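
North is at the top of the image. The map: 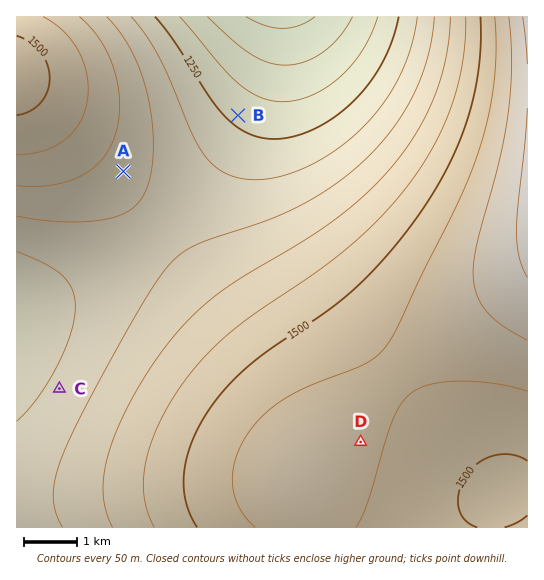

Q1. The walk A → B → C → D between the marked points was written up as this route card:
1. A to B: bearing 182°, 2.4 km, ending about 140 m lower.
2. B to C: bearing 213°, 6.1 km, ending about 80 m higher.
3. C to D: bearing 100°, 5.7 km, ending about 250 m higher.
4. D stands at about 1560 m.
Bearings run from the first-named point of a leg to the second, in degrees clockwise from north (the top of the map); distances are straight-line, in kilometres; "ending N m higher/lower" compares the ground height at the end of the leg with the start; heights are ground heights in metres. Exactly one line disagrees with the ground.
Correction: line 1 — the bearing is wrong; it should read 64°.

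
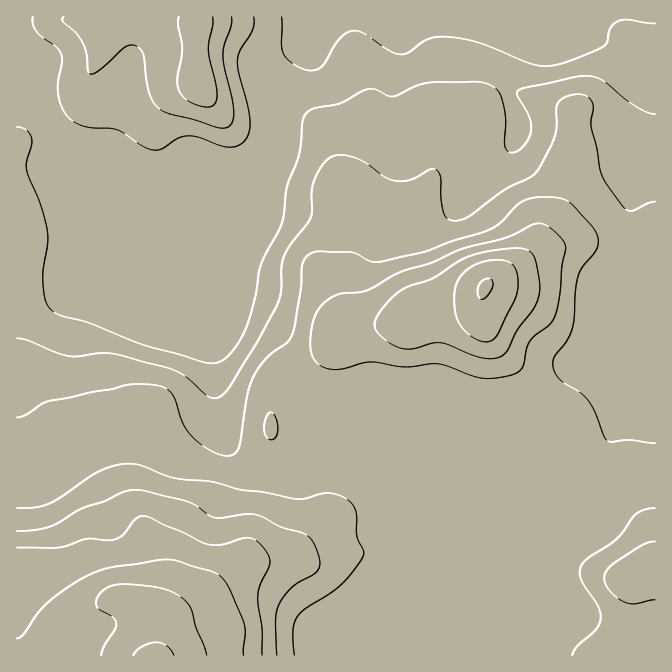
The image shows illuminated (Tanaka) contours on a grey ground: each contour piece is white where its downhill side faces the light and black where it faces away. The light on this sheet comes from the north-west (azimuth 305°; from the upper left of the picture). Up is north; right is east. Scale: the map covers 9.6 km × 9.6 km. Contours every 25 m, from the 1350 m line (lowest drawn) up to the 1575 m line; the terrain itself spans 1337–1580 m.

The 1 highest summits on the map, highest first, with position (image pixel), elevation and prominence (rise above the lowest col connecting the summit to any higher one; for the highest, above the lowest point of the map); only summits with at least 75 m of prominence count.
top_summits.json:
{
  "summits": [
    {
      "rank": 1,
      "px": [485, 287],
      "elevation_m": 1527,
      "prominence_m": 90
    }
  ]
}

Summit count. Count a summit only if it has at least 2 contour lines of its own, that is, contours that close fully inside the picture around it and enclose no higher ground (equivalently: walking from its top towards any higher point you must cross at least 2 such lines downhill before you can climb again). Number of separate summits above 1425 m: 1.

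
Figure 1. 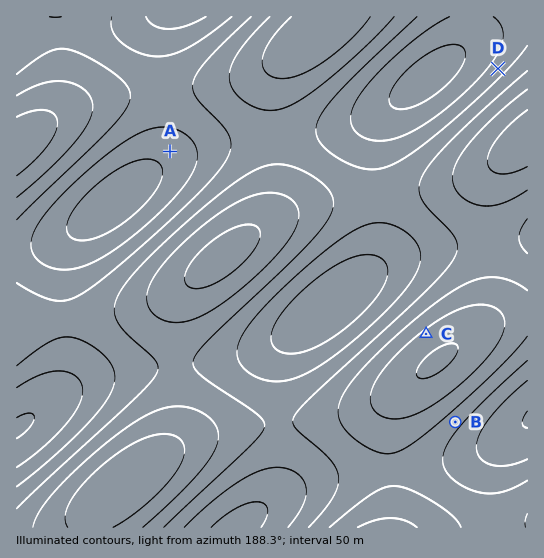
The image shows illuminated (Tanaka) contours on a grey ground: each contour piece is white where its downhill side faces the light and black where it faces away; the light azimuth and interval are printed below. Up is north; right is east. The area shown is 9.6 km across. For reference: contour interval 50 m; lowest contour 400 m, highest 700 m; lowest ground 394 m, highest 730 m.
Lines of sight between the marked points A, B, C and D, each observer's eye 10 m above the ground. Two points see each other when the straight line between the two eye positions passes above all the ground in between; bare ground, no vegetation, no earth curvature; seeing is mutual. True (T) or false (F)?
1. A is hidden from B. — T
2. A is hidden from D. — T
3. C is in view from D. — F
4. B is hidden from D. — F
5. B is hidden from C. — F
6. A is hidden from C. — T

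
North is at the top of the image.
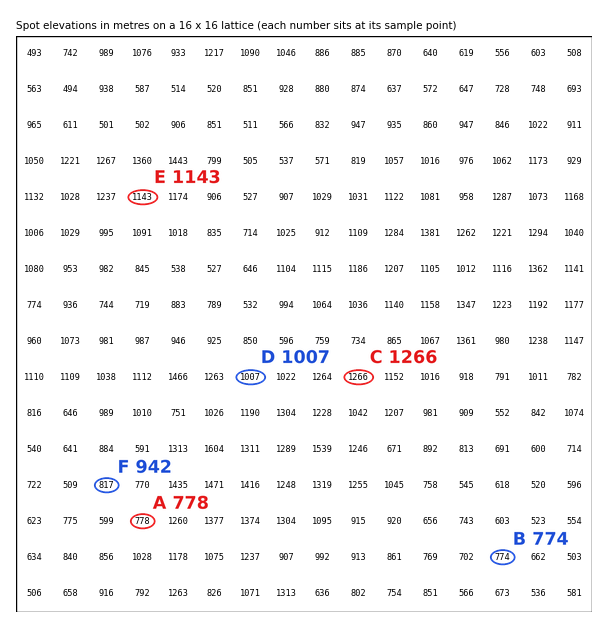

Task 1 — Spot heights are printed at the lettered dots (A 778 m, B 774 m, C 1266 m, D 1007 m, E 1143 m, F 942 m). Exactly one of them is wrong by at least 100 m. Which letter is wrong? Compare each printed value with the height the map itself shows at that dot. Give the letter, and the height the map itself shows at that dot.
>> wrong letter F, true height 817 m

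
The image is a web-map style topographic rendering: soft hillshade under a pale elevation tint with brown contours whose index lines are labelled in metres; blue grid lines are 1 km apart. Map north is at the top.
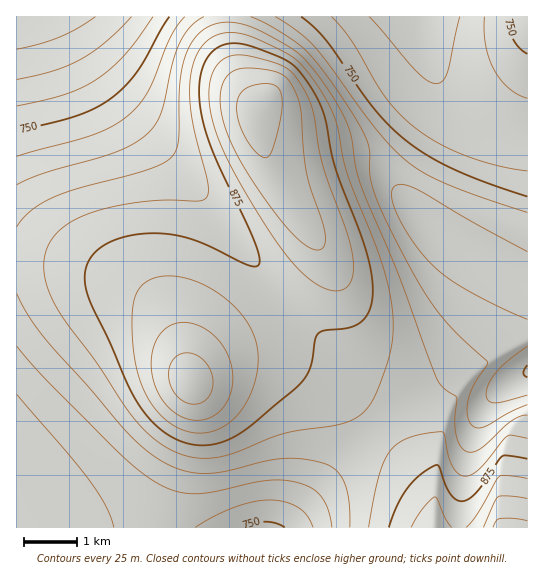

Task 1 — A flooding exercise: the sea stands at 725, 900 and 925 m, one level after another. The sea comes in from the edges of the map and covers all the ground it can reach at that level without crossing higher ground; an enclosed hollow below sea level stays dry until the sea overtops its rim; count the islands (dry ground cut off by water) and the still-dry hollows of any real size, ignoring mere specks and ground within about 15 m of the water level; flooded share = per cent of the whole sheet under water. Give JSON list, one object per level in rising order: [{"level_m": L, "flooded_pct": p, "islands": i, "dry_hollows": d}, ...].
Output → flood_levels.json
[{"level_m": 725, "flooded_pct": 10, "islands": 0, "dry_hollows": 0}, {"level_m": 900, "flooded_pct": 86, "islands": 2, "dry_hollows": 0}, {"level_m": 925, "flooded_pct": 93, "islands": 2, "dry_hollows": 0}]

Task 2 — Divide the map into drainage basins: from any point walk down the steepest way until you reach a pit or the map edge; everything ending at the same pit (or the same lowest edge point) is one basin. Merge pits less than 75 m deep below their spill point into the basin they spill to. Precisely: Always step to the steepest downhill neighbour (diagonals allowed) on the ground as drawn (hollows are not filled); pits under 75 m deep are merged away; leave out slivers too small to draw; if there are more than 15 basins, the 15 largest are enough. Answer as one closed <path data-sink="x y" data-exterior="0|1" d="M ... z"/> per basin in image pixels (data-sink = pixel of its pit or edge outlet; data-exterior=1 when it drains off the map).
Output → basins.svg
<path data-sink="422 17" data-exterior="1" d="M527 16l-300 1 0 16 4 24 9 24 19 25-2 20 8 28 19 39 31 45 4 8 1 12-9 19-22 23-27 20-25 13-22 15-18 18-6 13 39-16 21-4 15 0 32 8 29 14 27 20 21 21 56 65 4 8-1 33 94-1z"/><path data-sink="265 527" data-exterior="1" d="M38 260l-22 1 1 267 416-1 2-32-4-8-56-65-21-21-19-14-30-18-39-10-15 0-21 4-40 17-13-39-9-20-8-12-14-14-21-14-24-9-32-8z"/><path data-sink="17 17" data-exterior="1" d="M226 16l-210 1 0 242 35 2 40 8 34 12 16 10 19 18 8 12 9 20 13 39 7-14 18-18 22-15 25-13 27-20 22-23 9-19-1-12-4-8-31-45-19-39-8-28 2-20-15-19-9-18-7-26z"/>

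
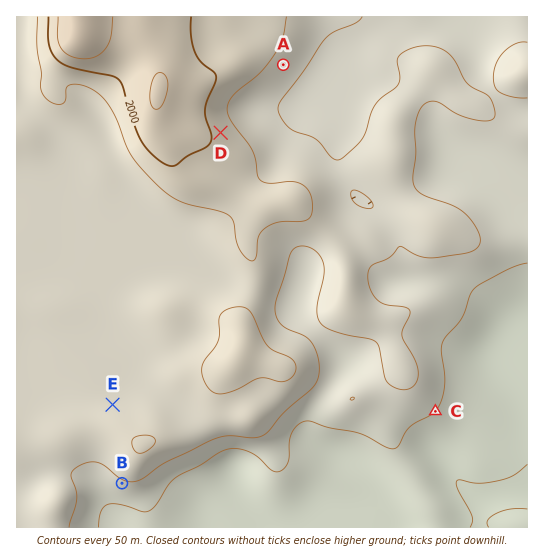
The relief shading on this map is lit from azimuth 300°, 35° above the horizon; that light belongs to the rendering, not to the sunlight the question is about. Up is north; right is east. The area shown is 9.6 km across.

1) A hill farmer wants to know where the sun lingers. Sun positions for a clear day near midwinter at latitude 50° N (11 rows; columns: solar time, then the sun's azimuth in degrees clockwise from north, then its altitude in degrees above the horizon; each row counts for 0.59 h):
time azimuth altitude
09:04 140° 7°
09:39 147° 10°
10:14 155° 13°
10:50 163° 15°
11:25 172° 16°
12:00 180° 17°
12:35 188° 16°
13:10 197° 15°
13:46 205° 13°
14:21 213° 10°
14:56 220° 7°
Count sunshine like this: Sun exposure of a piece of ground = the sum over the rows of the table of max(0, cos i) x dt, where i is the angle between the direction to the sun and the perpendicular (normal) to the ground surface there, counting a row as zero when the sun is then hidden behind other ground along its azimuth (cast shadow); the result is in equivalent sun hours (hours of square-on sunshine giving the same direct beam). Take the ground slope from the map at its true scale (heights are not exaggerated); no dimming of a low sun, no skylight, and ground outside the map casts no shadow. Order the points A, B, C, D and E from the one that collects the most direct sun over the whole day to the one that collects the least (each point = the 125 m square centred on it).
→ B > A ≈ C > E ≈ D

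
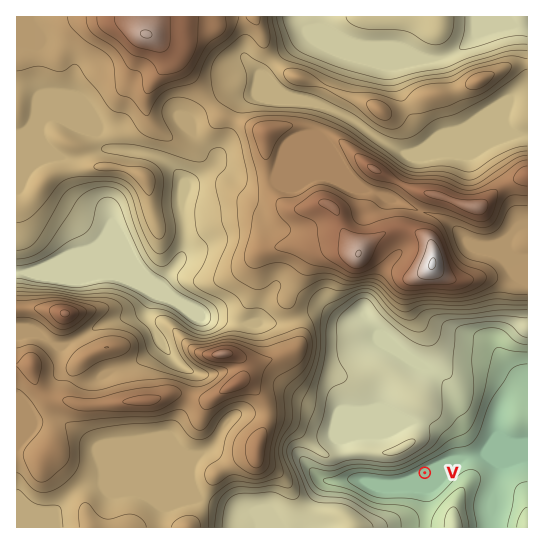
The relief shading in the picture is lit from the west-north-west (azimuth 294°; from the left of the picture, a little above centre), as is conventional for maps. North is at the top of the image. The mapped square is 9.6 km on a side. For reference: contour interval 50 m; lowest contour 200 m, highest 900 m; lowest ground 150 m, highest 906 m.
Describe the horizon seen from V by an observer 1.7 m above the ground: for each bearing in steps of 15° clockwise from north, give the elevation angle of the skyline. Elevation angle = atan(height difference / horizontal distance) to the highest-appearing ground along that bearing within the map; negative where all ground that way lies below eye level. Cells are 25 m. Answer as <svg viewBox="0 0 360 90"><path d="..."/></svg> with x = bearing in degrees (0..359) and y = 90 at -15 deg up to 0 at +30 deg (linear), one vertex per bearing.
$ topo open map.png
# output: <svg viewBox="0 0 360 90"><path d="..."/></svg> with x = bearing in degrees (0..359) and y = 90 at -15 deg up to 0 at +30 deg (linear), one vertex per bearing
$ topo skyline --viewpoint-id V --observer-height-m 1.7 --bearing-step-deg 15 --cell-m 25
<svg viewBox="0 0 360 90"><path d="M0 20l15 10 15 12 15 9 15 6 15 3 15-6 15-5 15-4 15-2 15-1 15 6 15 2 15-3 15-3 15-3 15 0 15 6 15-5 15-11 15-12 15-6 15-1 15 2"/></svg>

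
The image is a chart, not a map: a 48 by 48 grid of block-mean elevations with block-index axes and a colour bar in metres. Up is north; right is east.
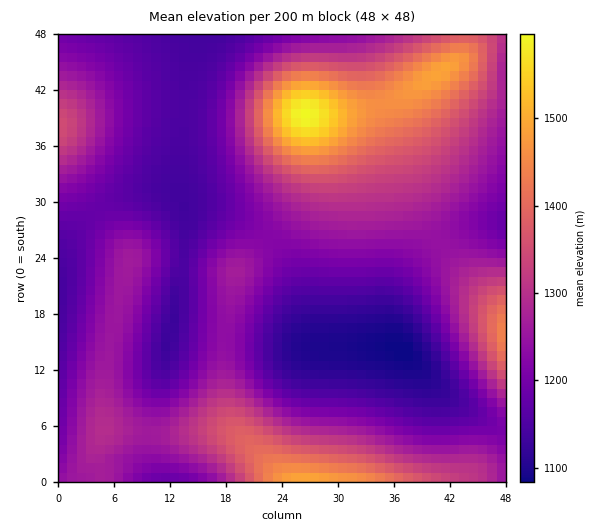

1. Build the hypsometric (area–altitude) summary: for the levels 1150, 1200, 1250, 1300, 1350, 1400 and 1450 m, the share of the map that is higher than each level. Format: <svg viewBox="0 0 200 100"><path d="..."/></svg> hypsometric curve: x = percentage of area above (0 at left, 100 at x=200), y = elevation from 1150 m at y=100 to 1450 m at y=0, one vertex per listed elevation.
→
<svg viewBox="0 0 200 100"><path d="M171 100l-41-17-45-16-34-17-18-17-13-16-9-17"/></svg>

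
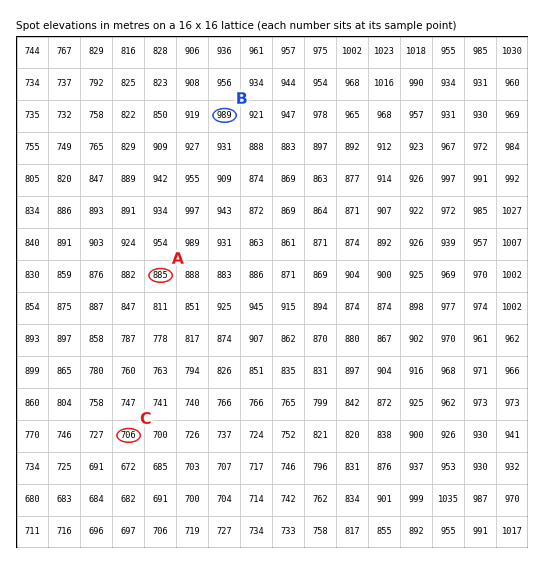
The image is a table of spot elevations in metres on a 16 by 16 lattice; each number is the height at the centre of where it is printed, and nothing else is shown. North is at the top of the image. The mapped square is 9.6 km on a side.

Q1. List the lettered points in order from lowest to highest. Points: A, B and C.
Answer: C A B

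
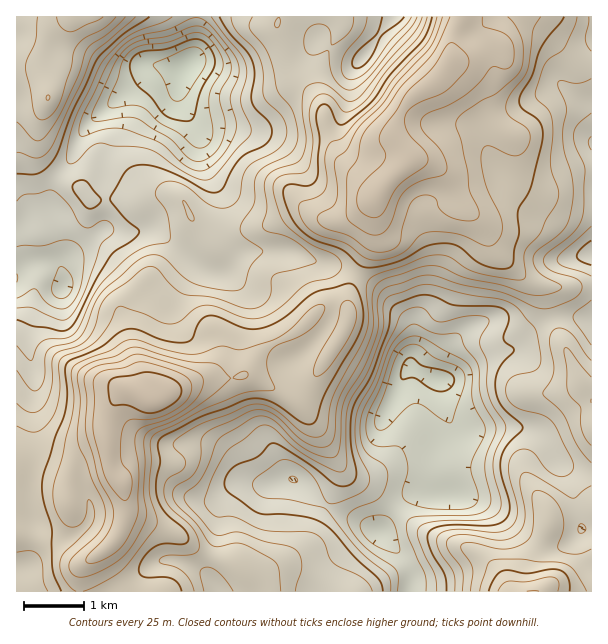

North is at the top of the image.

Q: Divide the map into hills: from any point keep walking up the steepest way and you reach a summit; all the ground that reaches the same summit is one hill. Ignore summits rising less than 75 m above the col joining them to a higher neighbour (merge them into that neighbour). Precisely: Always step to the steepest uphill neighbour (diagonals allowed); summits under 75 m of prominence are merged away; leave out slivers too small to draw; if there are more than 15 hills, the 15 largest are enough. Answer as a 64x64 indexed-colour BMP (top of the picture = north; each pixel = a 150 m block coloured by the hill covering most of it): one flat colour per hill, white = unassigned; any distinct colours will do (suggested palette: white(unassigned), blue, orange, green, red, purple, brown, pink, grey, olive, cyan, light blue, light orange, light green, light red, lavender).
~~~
<image width="64" height="64" href="data:image/bmp;base64,Qk12CAAAAAAAAHYAAAAoAAAAQAAAAEAAAAABAAQAAAAAAAAIAAATCwAAEwsAABAAAAAAAAAA////ALR3HwAOf/8ALKAsACgn1gC9Z5QAS1aMAMJ34wB/f38AIr28AM++FwDox64AeLv/AIrfmACWmP8A1bDFABEREREREREREREREREREREREREREREzMzMzMzMzMzMzERERERERERERERERERERERERERERETMzMzMzMzMzMzMRERERERERERERERERERERERERERERMzMzMzMzMzMzMxERERERERERERERERERERERERERERMzMzMzMzMzMzMzERERERERERERERERERERERERERERMzMzMzMzMzMzMzMREREREREREREREREREREREREREREzMzMzMzMzMzMzMxEREREREREREREREREREREREREREzMzMzMzMzMzMzMzERERERERERERERERERERERERERETMzMzMzMzMzMzMzMREREREREREREREREREREREREREREzMzMzMzMzMzMzMxERERERERERERERERERERERERERETMzMzMzMzMzMzMzEREREREREREREREREREREREREREREzMzMzMzMzMzMzMRERERERERERERERERERERERERERERERMzMzMzMzMzMxEREREREREREREREREREREREREREREREzMzMzMzMzMzERERERERERERERERERERERERERERERETMzMzMzMzMzMRERERERERERERERERERERERERERERERMzMzMzMzMzMxEREREREREREREREREREREREREREREREzMzMzMzMzMzERERERERERERERERERERERERERERERETMzMzMzMzMzMREREREREREREREREREREREREREREREREzMzMzMzMzMxERERERERERERERERERERERERERERERETMzMzMzMzMzERERERERERERERERERERERERERERERERMzMzMzMzMzMREREREREREREREREREREREREREREREREzMzMzMzMzMxERERERERERERERERERERERERERERERETMzMzMzMzMzERERERERERERERERERERERERERERERETMzMzMzMzMzMRERERERERERERERERERERERERERERERMzMzMzMzMzMxERERERERERERERERERERERERERERESIiIzMzMzMzMzERERERERERERERERERERERERERERESIiIiMzMzMzMzMRERERERERERERERERERERERERERERIiIiIiMzMzMzMxEREREREREREREREREREREREREREREiIiIiIiIzMzMzERERERERERERERERERERERERERERESIiIiIiIiMzMzMRERERERERERERERERERERERERERERIiIiIiIiIjMzMxERERERERERERERERERERERERERERIiIiIiIiIiIjMiERERERERERERERERERERERERERERIiIiIiIiIiIiIiIREREREREREREREREREREREREREREiIiIiIiIiIiIiIhEREREREREREREREREREREREREREiIiIiIiIiIiIiIiERERERERERERERERERERERERERIiIiIiIiIiIiIiIiIRERERERERERERERERERERERESIiIiIiIiIiIiIiIiIkERERERERERERERERERERERIiIiIiIiIiIiIiIiIiIiEREREREREREREREREREREiIiIiIiIiIiIiIiIiIiIiIREREREREREREREREiIiIiIiIiIiIiIiIiIiIiIiIiIhERERERERERERERESIiIiIiIiIiIiIiIiIiIiIiIiIiQRERERERERERERESIiIiIiIiIiIiIiIiIiIiIiIiIiJERBERERERERERERIiIiIiIiIiIiIiIiIiIiIiIiIiIkREEREREREREREREiIiIiIiIiIiIiIiIiIiIiIiIiIiREQRERERERERERESIiIiIiIiIiIiIiIiIiIiIiIiIiJERBERERERERERERIiIiIiIiIiIiIiIiIiIiIiIiIiIkREERERERERERERIiIiIiIiIiIiIiIiIiIiIiIiIiIiRERBERERERERERIiIiIiIiIiIiIiIiIiIiIiIiIiIiJEREQREREREREREiIiIiIiIiIiIiIiIiIiIiIiIiIiIkRERBERERERERESIiIiIiIiIiIiIiIiIiIiIiIiIiIiREREQRERERERERIiIiIiIiIiIiIiIiIiIiIiIiIiIiJERERBERERERERIiIiIiIiIiIiIiIiIiIiIiIiIiIiIkREREQREREREREiIiIiIiIiIiIiIiIiIiIiIiIiIiIiREREREEREREREiIiIiIiIiIiIiIiIiIiIiIiIiIiIiJERERERBERERESIiIiIiIiIiIiIiIiIiIiIiIiIiIiIkREREREQRERESIiIiIiIiIiIiIiIiIiIiIiIiIiIiIiREREREREERERIiIiIiIiIiIiIiIiIiIiIiIiIiIiIiJEREREREREEREiIiIiIiIiIiIiIiIiIiIiIiIiIiIiIkREREREREQRESIiIiIiIiIiIiIiIiIiIiIiIiIiIiIiREREREREREREQiIRERERIiIiIiIiIiIiIiIiIiIiIiJEREREREREREREERERERERIiIhEiIiIiIiIiIiIiIiIkREREREREREREQRERERERESIRESIiIiIiIiIiIiIiIiRERERERERERERBEREREREREREREiIiIiIiIiIiIiIiJEREREREREREREERERERERERERERIiIiIiIiIiIiIiIkREREREREREREQRERERERERERERESIiIiIiIiIiIiIi"/>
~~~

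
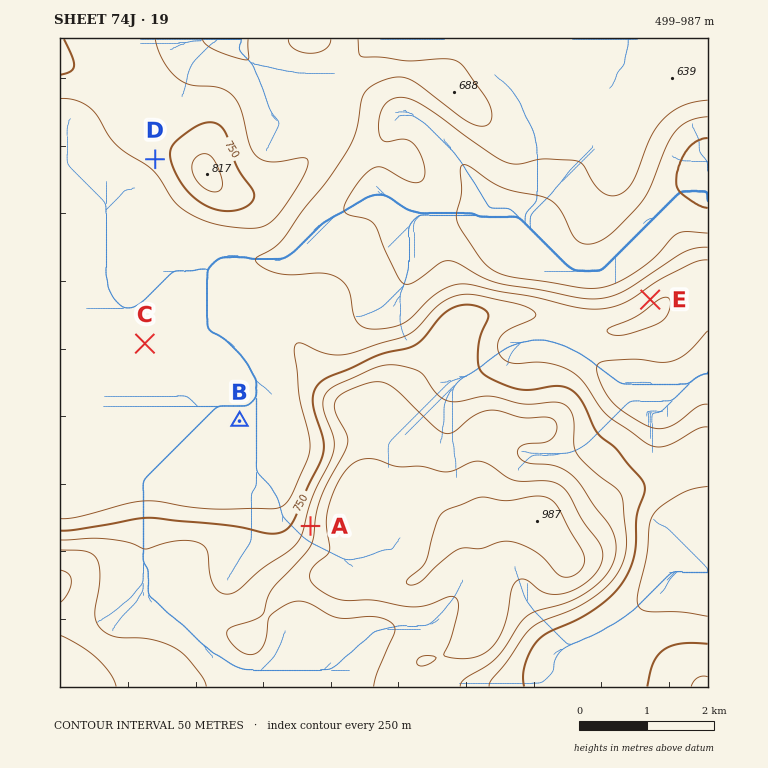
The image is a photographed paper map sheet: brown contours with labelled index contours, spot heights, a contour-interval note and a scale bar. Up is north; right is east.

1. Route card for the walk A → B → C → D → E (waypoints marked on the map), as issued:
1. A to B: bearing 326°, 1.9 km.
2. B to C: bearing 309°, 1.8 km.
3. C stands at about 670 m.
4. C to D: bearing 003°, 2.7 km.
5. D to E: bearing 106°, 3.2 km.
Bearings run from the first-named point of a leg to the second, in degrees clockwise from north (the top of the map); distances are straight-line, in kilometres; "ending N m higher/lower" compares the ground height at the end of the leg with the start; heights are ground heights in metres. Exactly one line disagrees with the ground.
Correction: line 5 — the distance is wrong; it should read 7.6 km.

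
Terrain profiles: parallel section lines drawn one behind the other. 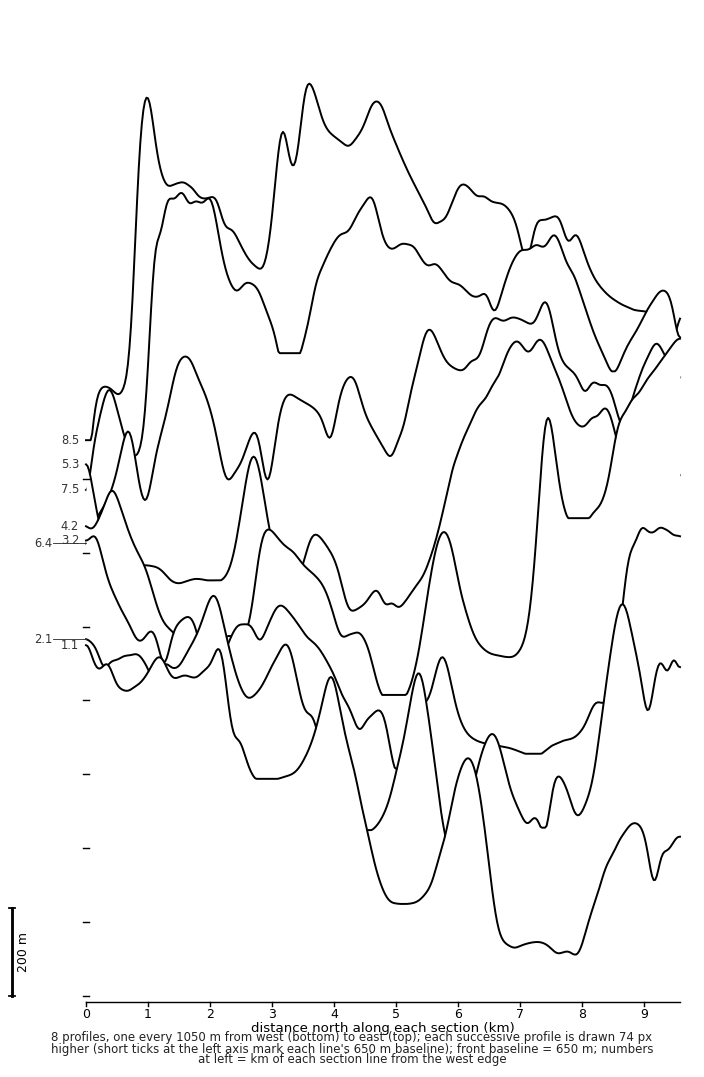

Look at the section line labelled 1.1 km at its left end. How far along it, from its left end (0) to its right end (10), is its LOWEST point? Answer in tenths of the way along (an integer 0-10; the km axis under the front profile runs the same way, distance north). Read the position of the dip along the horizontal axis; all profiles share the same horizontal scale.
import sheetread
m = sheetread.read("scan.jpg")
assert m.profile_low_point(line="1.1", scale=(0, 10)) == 8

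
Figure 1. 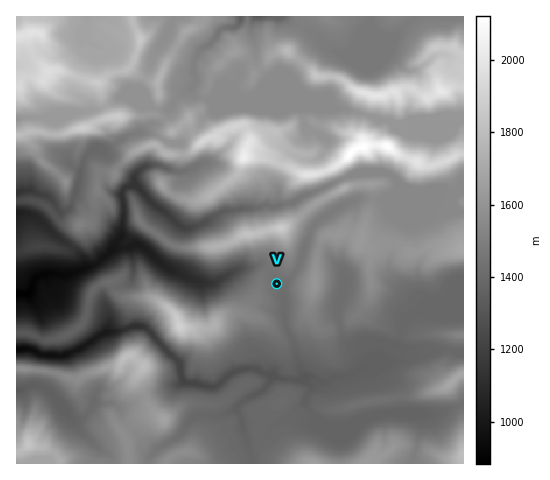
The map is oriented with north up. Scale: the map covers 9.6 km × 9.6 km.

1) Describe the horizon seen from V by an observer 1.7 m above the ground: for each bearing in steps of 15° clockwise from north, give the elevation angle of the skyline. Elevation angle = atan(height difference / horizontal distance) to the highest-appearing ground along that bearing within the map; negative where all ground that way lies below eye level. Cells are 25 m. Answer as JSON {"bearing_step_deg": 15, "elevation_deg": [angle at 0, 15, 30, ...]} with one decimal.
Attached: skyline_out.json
{"bearing_step_deg": 15, "elevation_deg": [19.7, 14.8, 12.1, 7.9, 9.2, 11.6, 12.6, 11.8, 8.7, 5.9, 2.9, 2.6, 1.3, 4.7, 6.4, 6.8, 10.6, 9.9, 6.6, 5.7, 11.3, 14.2, 18.0, 18.2]}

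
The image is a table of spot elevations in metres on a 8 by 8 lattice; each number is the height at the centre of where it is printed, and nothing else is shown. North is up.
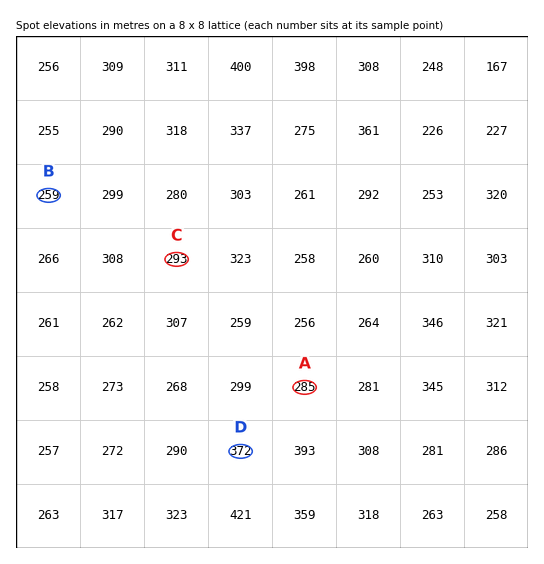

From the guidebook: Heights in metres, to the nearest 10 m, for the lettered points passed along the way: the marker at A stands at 280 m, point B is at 260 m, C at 290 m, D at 370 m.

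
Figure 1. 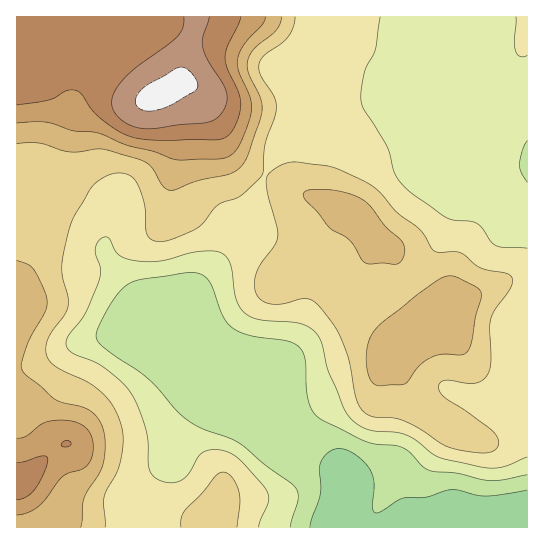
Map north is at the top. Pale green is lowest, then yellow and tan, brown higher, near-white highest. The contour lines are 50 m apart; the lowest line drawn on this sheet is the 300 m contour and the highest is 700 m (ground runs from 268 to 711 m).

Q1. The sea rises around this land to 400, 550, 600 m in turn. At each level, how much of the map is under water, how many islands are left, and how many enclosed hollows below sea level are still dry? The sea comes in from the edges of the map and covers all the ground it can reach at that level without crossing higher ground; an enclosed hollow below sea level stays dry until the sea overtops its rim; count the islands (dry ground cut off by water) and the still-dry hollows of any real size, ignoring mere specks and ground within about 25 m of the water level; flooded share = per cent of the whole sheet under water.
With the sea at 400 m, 34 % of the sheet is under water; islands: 0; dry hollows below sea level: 0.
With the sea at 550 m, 87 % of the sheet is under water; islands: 0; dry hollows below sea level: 0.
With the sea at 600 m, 91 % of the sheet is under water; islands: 0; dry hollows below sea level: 0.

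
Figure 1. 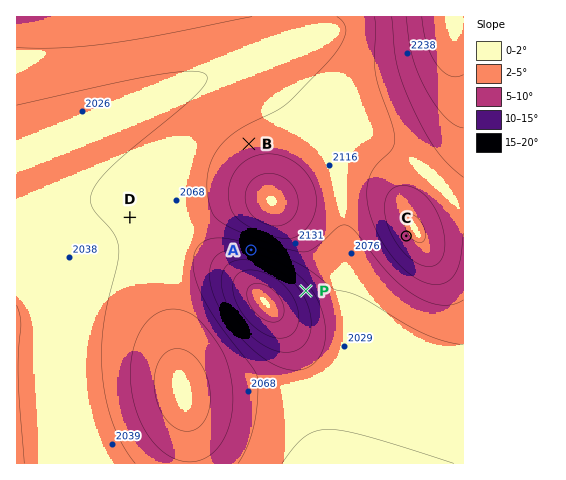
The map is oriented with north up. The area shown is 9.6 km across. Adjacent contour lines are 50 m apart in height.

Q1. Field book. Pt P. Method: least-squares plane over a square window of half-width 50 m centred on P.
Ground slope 13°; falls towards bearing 236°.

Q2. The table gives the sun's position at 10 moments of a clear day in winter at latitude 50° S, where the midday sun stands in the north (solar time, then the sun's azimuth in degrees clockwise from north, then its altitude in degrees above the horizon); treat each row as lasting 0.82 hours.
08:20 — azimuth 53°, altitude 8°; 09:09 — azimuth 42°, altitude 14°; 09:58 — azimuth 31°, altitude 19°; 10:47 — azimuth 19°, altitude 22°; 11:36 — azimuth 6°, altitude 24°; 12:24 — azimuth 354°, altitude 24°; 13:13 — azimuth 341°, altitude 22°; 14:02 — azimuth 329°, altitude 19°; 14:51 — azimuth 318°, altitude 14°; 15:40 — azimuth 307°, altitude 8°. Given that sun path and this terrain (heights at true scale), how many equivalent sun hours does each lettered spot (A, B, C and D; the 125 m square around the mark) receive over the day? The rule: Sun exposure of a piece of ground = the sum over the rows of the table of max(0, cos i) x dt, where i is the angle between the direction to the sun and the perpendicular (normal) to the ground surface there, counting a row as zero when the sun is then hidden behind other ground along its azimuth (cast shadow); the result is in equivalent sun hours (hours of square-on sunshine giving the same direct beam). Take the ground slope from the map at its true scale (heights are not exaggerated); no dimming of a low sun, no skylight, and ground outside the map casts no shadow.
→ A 0.6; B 2.9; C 2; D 2.4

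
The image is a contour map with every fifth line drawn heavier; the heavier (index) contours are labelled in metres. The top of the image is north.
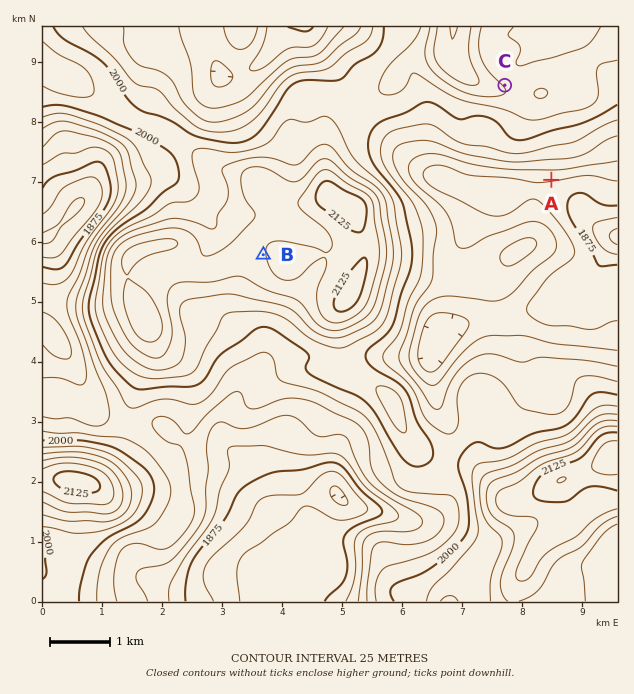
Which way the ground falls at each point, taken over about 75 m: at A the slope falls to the S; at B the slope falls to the W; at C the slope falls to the NE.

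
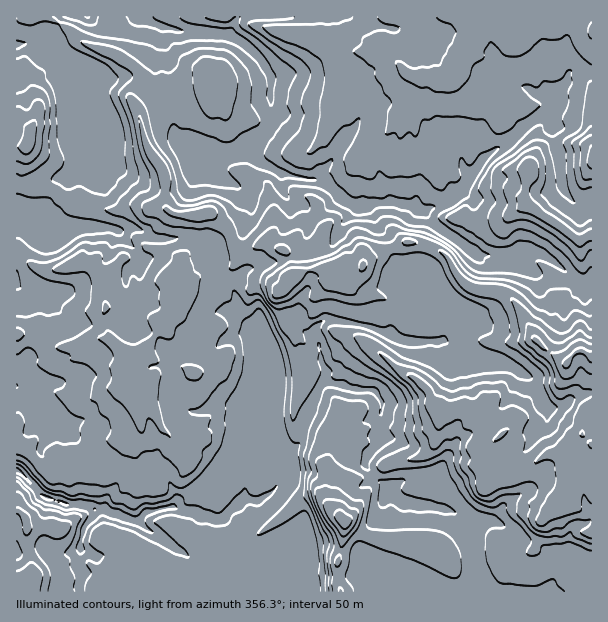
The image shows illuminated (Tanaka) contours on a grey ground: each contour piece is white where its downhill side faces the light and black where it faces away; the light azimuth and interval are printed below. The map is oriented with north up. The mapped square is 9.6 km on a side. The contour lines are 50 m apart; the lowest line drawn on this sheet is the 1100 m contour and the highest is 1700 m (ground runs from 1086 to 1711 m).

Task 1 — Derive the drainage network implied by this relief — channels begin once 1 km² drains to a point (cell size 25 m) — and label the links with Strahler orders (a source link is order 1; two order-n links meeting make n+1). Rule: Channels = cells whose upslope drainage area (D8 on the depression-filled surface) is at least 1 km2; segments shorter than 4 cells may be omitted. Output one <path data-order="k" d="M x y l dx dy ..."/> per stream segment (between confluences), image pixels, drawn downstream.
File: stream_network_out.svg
<path data-order="1" d="M86 551l-3 0-2-11"/><path data-order="1" d="M285 549l-3 0-9 5-16 13-5 0-1 2-8 0-1 1-27 0-2-1-4 0-2-2-3 0-6-3-3-3-6-3-6-6-7-3-11-9-1 0-12-9-5-1-6-6 0-2-4 0-2-1"/><path data-order="2" d="M81 540l3-13 8-8 1-3 0-4-3-3"/><path data-order="3" d="M135 521l-12-3-4-3-6 0-6-5-3 0-2-1-12 0"/><path data-order="1" d="M491 519l-9 0-2 2-6 0-1 1-8 0-3-3-9-4-10 0-2-2-6 0-1-1-24 0-32-32"/><path data-order="3" d="M90 509l-3-3-7 0-2-2-18 0-4-3-6 0-3-1-23-23 0-1-3-3-4-2"/><path data-order="3" d="M170 507l-3 0-2 2-6 0-6 3-6 0-7 7 0 2-5 0"/><path data-order="1" d="M174 506l-3 0-1 1"/><path data-order="3" d="M243 500l-1 1-3 0-17 18-9 0-4-3-9 0-6-4-11 0-7-5-6 0"/><path data-order="2" d="M378 480l-12-12-1-6 4-9 8-7 3-6 0-24 1-2 0-7 2-2-2-4-3-3-1-5-5-3-16 0-6-3-8 0-4-3-5 0-1-1-8 0"/><path data-order="1" d="M422 474l-6 2-5 3-22 0-2 1-9 0"/><path data-order="1" d="M65 426l-17-16-7-3-15-17-2 0-3-3-4 0 0-1"/><path data-order="1" d="M198 411l3 0 9-4 3-3 3 0 2-2 7 0 2 2 19 0 3 3 0 3"/><path data-order="2" d="M249 410l2 18 1 1 0 15-6 12 0 17-1 1 0 24-2 2"/><path data-order="1" d="M543 404l-1-2-2-9-7-10 0-2-6-6-5-1-7-6-6-2-2-1-3 0-1-2-5 0-1-1-11 0-1-2-8 0-1-1-11-2-6-3-13-13-5 0"/><path data-order="3" d="M324 383l-6 6-1 6-5 7-1 8-8 12-1 9-2 1 0 8-1 3-8 7 0 12-1 2 0 3-6 6-8 15-6 6-1 0-11 7-4 0-2-1-9 0"/><path data-order="2" d="M441 341l-16 0-2 1-24 0-1-1-8-2-6-4-12-6-3 0-4-3-12-2-2-1-7 0-2-2-7 0-2-1-7 0-3 1-6 6 0 11 1 1 0 6 2 2 0 10 1 2 0 4 5 6-2 14"/><path data-order="1" d="M251 332l1 13 2 2 0 4 1 2 0 4 2 2 1 19-1 2 0 6-2 1 0 3-3 6-1 12-2 2"/><path data-order="1" d="M428 303l4 9 12 12 0 14-3 3"/><path data-order="1" d="M41 293l-18-3-5-5-1 0 0-1"/><path data-order="1" d="M566 272l-6-6-2 0-10-9-17-8-12 0-1 2-3 0-6 3-5 0-1 1-18 0-2-1-12-3-6-5-1 0-11-9-10-6-18-18 0-1-8 0-1-2"/><path data-order="1" d="M138 264l0-9-1-3-21-22"/><path data-order="1" d="M180 237l-3 0-1 2-21 0-2-2-6-1-4-5-6-1-2-2-19 2"/><path data-order="2" d="M116 230l-3-2-12 0-2-1-18 0-1 1-6 0-2 2-3 0-1 1-3 0-6 3-12 0-3-1-8-8-6-3-4-4-6-3-3 0"/><path data-order="2" d="M416 210l-8-4-7 0-5-3-22 0-5 3-15 0"/><path data-order="2" d="M354 206l-9-5-18-18-3 0-4-3-5 0-1-1"/><path data-order="2" d="M314 179l-11 0-1-2-8 0-1-1-5 0-1-2-6 0 0-1-20-9-4-5 0-12 1-1 0-6 2-2"/><path data-order="2" d="M471 177l-6 12-12 12-6 3-3 0-1 2-12 1-5 3-10 0"/><path data-order="1" d="M216 176l-7-8 0-3 7-7"/><path data-order="1" d="M561 168l-1-1-2-17-3-6-1-12-2-1 0-14-3-1-9 0"/><path data-order="2" d="M216 158l3 0 2-2 7 0 3-1 14-14 6-3 9 0"/><path data-order="1" d="M203 156l1 2 12 0"/><path data-order="1" d="M101 152l0-5-5-4-3-6-13-15 0-3-2-2 0-18-7-13 0-6-2-2 0-9-16-16-8 0-1-2-9-1-8-6-7 0-3 1"/><path data-order="1" d="M462 150l0 15 2 3 7 8 0 1"/><path data-order="3" d="M260 138l6-6 0-1 4-6 0-50-4-6-3-7-18-18-17-9"/><path data-order="1" d="M347 137l-8 9-1 4-3 3-5 9-16 17"/><path data-order="2" d="M540 116l-6 4-1 0-5 5-1 0-17 15-1 0-5 4-1 0-3 3-6 3-6 6-2 0-4 5-2 4-9 12"/><path data-order="1" d="M522 86l6 3 8 6 15 0 6 4 0 6-5 5-12 6"/><path data-order="3" d="M228 35l-10 0-2-2-15 0-1-1-18 0-2-2-4 0-2-1-12-2-1-1-3 0-9-5-6 0-6-4-2 0"/><path data-order="1" d="M395 29l-6 0-2-2-9-1-6-3-7-6-125 0-6 6-6 12"/>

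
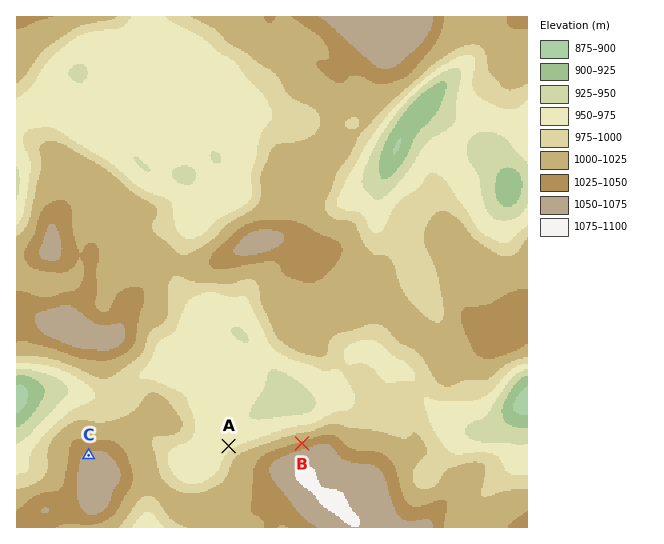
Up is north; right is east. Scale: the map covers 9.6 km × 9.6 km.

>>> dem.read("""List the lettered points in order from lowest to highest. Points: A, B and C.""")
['A', 'B', 'C']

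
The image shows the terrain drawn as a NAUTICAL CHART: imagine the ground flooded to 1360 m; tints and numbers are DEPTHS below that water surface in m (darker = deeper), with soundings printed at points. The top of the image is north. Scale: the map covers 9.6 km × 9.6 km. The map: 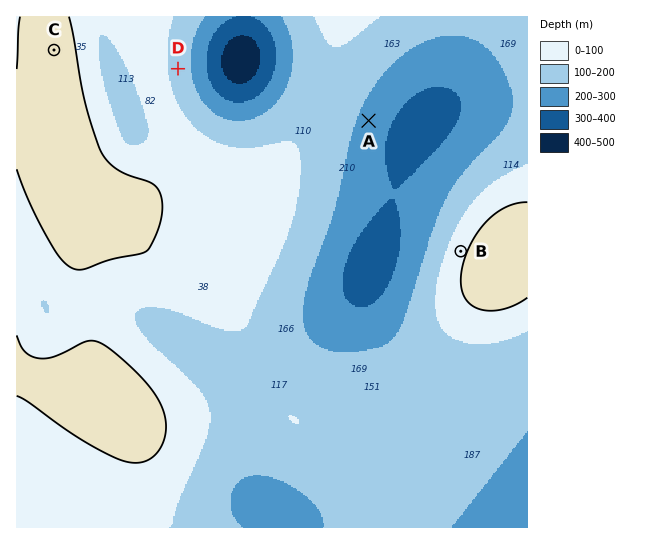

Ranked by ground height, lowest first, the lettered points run A D B C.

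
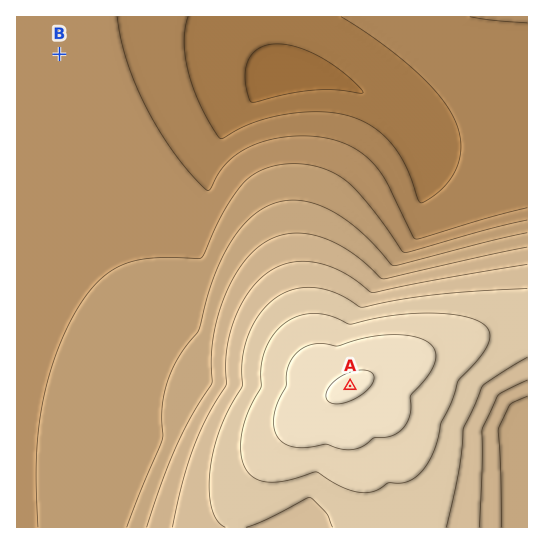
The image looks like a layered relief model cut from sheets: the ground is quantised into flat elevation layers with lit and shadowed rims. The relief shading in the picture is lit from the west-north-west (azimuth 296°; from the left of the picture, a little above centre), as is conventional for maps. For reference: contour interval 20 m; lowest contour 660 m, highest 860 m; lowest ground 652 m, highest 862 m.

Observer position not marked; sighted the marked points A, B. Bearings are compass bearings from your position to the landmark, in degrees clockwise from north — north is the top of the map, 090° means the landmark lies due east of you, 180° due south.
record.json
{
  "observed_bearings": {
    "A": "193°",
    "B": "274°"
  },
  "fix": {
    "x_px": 421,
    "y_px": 79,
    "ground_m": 680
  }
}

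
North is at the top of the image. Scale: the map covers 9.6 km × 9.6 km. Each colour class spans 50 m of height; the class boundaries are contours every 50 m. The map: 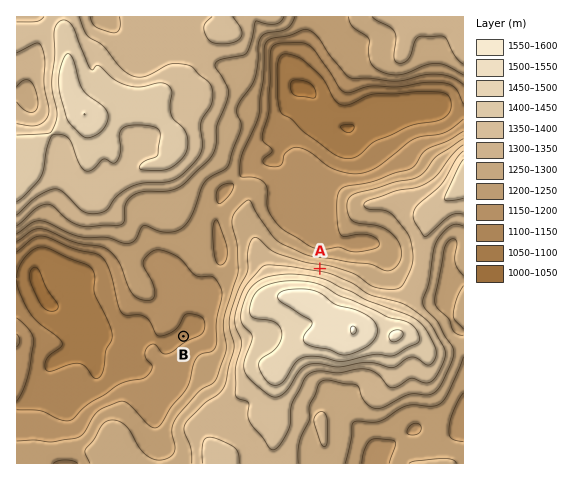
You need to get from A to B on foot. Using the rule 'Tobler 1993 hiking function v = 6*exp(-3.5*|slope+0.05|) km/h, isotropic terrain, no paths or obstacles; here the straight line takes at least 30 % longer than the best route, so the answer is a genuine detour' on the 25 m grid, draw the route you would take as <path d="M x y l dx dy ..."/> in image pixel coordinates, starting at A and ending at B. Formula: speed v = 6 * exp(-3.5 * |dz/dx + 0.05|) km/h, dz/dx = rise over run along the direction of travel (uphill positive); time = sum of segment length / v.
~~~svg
<path d="M320 269l-58 0-10 4-17 18-6 11-11 11-8 16-4 5-5 2-18 0"/>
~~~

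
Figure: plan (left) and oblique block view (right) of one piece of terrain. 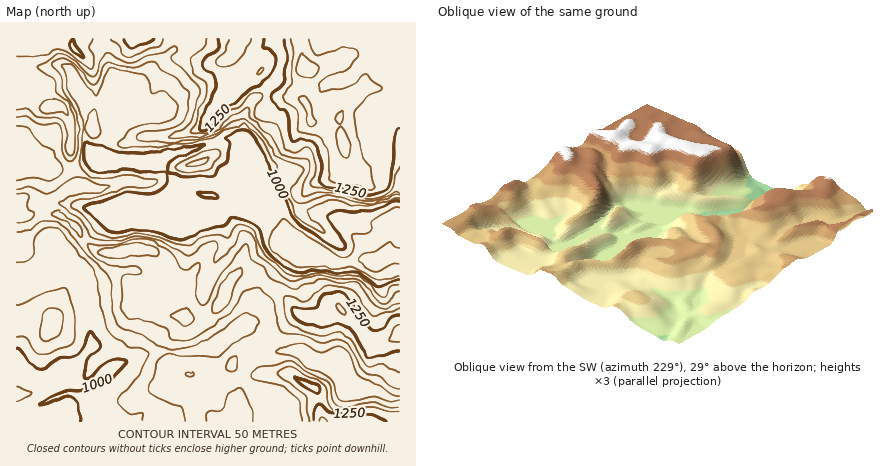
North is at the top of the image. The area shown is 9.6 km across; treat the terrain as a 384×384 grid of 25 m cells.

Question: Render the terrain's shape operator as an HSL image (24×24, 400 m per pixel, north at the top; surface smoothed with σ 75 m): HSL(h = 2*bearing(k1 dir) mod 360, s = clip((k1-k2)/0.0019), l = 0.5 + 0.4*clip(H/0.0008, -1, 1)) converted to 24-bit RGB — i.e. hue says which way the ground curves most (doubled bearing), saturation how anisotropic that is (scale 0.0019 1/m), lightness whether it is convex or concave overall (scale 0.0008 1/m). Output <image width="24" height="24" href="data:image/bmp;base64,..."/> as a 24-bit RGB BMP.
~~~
<image width="24" height="24" href="data:image/bmp;base64,Qk32BgAAAAAAADYAAAAoAAAAGAAAABgAAAABABgAAAAAAMAGAAATCwAAEwsAAAAAAAAAAAAAnmy1nYtfZX1fb155m4ZkkYRfkGBZX45WVKFJmEdDXIiKdaeRaXiiwZ2LeGaUc3KGf3+ARjlzediAdfXUa3jx2bHxrrzidHfeYHtDslPDwoXTWoS2jJuwjIitfHGiqn+tmnCmhqinWpN8dolgXHN0prN6jmCGgHZ5fmltVis8nOhHY8svKC8TTGEYd1YZRTAIiGqNfZhQN3c0hlJOkZtGYH5QeXCFg3SNn32RmnyAm3mTcpuTZXR/do9TmVt/r02ImTK2tfj10Pr71BKndl+AiTxEc08xrbqVfVV9t6VzV25UQXBRvJqBXXWQTW1DUXVQloCFj6qkhZSskX+tbVmzx5uhT4mXXrrAaLra48hXSRYUf1xWc1Z80i54a7R1XJ9hUEx4u6GSknGebbKQOoNxnFJnm2F4XoxOWIE5moEwYXAfVXIvTXJNqblZnmWRhWFKaHgpZVEkekg0b4c3Nxo0idB8v5zLjmCkTJeenqyPoLOUhJmfRz15kGSOoYp0aY1mXpCFaFumz6O1XoGvOndBV35Yf4NgkW6cvVmSnUtybq+ds3ynMmeYkOmvTGai0ZPKj3y/a42du6+henOWVkGDbV+KsZCTl36ufKa+do/ApMO6flvH1H2YN4JZXnVoX1d1k12bttDch5LRpme1nt3Oa7SgNFyipb3RbnxSiXqdqJKAj113aVKBVlyCoquOgLCVknGWcnpiq7BfKENr7ZuyrX25RF1yVl9xXMSec9GskEKerafLss65cKCVIYmaoHMjcX9uZn9bjXplmG1xVVV/X1l/m7ODlIt1dmJ0nYp2obuLNVl5OKW94o6bWFyYWsTChtu9RzPRfYzQpOPWv4Xb3OHsMQt6m9vdfYdrbYR4coN7l3V4YiZKl5k1Yp4qc3JBen1Yer54SlShxWqEHW5v1pOWhZa5l9bPVsa6GzkTapsVbU8MUloLiloQSSAocY42iKKCX3uMeoB8bixXSYXlz+D8283+kJHxot3smM3nRzC61I2oOYWjSpuU2uSJMpwyRxQjfF9dfWxVeSghjuRTdDF3Z4VIe4A3o69VQWFDYjk7zH0qc/+zLoU6JnMo45Fu3lRJaxQTVzsfbq1wz4zFNjSR8fPYdiR6WGRzeDxEgSYgtPbZmVjEkU2TjKKbV3CfrJDFfkLJVYXnzP/ukEqrajdEZ2s7aXAmdFoxf3Fodn9zTno8Y20xSNRhuWAkrzd9hTyP1zeipvTZoWE/c0JLjY9KfotITnBriK55TG6Y2OokSC4GLh0FQlsYWHdFfXlbeIBZe4B6gXR3hWZUZqhQZow+fWxif4BzTRtb7eCHd3YnTT8iUygYnWYgfpsaFScM1nvQa0q8pWjS3Krz0db62cz/fUXmP3nee+fUNZ+OXI9MQNJgy8pYdVqBgH9/e119XRyolMTk/IrhwlbilcPlqcnr4Nb1Fzj/dXxHfGxVSWRDgscmbpA0X0si47os5SubxjE8yhGu60Vxc744OqI5TH9nen6BXCZziOd3Hkofm0Rs25+orIKxiL6lYlucNgC3goF8fm5zfS+A5/+4GCFMgHBvfGg4bm8wbHMzGXogAPVN6rb65rvwQXukclt9dCdn1WlBQsVWKm5tpLVsrsGKXaaQjFdzQyDOfmx1i2xiKkN4//nMIAZEJrWim3ri06fsqpHytXj//wYpITMAHDQAh2YlMRMtcapCgbOq032DMHdnZah8u9WhXEh/nnyinjC3V0c3uJ02GC8p6v/MGQDzPzqkR3xlRLdEYbNWQlKYoTfa/8z13bDvLFpzHxx0leGiR4iIwHiyrcPWVZmwucJ8TFByZI5lrTiHWHvYyMDv0On7Yej/mi2idkiPf4B/gX9jb3VBYWFHRWFic7dp/M/WkE68AIGc0pW/jVV+S6RQdMh1ZF2NzZaDTWNpZ3dpco+RkHFeT5lGsugyURFAqVw9NZpffn+Ab16CrIGEX2J/S3lYPGM207x+3aDPQyqqFHhAjIjVlNTBnXdWWnt1smd2znvFcIGjZYiMeo51Z6mH08GePQxJ/8dHIpKDXUQrXm8skZxWd1xviFuIZaVse7RAX4xIzGvNc8yhETk+4XNKnr1VP24/U31IjZlhi3xjkWaMnJxOw6YrLhcFZghIzP/ScQ+WvGDIgMZ6MWNQa6yxXoi9lqLMwZ/czX+JK4Be05+bERxywtuScZbStoDfnITRXIqSkX2fb2+NhIGkl420hkznt/fjn0dagTu1Z2y/4bTXkaPaK6mxVYJtWHpJalpDzZp+vqZ5QYteUSJxruGAgGNHUXFDp4pGmFl0gHFrg3Z4"/>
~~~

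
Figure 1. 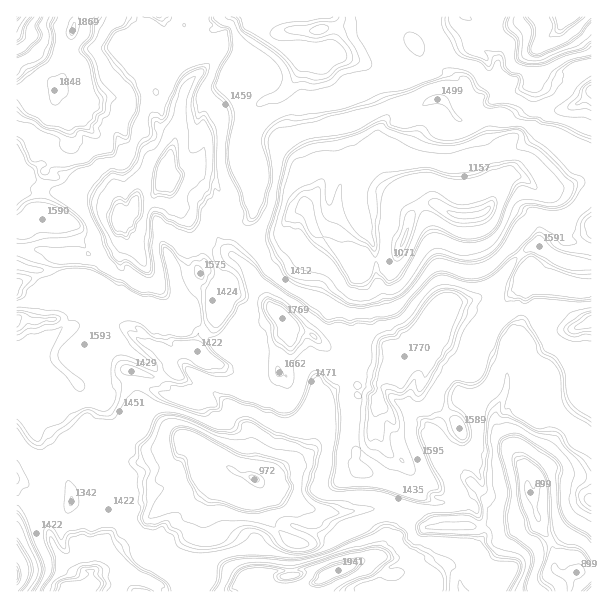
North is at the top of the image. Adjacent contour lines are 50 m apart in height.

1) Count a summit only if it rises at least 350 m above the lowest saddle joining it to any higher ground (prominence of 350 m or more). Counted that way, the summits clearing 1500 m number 2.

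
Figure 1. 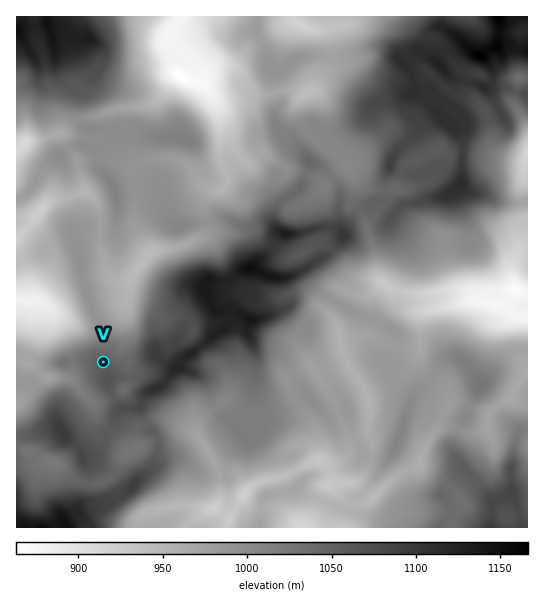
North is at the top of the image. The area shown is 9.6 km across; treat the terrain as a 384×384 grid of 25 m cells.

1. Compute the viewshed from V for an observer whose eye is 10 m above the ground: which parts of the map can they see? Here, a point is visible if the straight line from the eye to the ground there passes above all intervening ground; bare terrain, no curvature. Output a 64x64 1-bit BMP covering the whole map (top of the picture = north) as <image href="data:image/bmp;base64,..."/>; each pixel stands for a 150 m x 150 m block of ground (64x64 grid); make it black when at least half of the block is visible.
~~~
<image width="64" height="64" href="data:image/bmp;base64,Qk0+AgAAAAAAAD4AAAAoAAAAQAAAAEAAAAABAAEAAAAAAAACAAATCwAAEwsAAAIAAAAAAAAA////AAAAAAB6QAAAAAAAABrAAAAAAAAAD6AAAAAAAAAH+AAAAAAAAAA8AAAAAAAAAAYAAAAAAAAAAgAAAAAAAAAAAAAAAAAAAAAAAAAAAAAA4AAAAAAAAAHgAAAAAAAAA8AAAAAAAAAHwAAAAAAAAAeAAAAAAAAAD4AAAAAAAAAPBwAAAAAAAM8DAAAAAAAA/gPAAAAAAADwA+AAAAAAAIB/8AAAAAAAAv/wAAAAAAAC/4gAAAAAAIAfgAAAAAAAAAeAAAAAAAAAA4CAAAAAAABzgAAAAAAAAPHbgAAAAAAA//+AAAAAAAH//wAAAAAAB///AAAAAAD///4AAAAAAP//wAAAAAAA//+AAAAAAAD//4AAAAAAAD//wAAAAAAAH//gAAAAAAAP//gAAAAAAAf//AAAAAAAgP/wAAAAAADAP/AAAAAAAOA/8AAAAAAAYD/wAAAAAAAwc/AAAAAAAD/z8AAAAAAAH+PAAAAAAAAfwwAAAAAAAA/DhwAAAAAAA+f+AAAAAAAAH/wEAAAAAAD/gAYAAAAAsQ4AB4AAAAD/AAADAAAAAP/gAAMAAAAA//gAAgAAAAD//AADAAAAAH78AAOAAAAA//gAB8AAAAD/+AAH4AAAAP/8AAcwAAAA3/wABgAAAACf6AAGAAAAALAAAAYAAAAAMAAABAAAAAAAAAAAAAAAAA=="/>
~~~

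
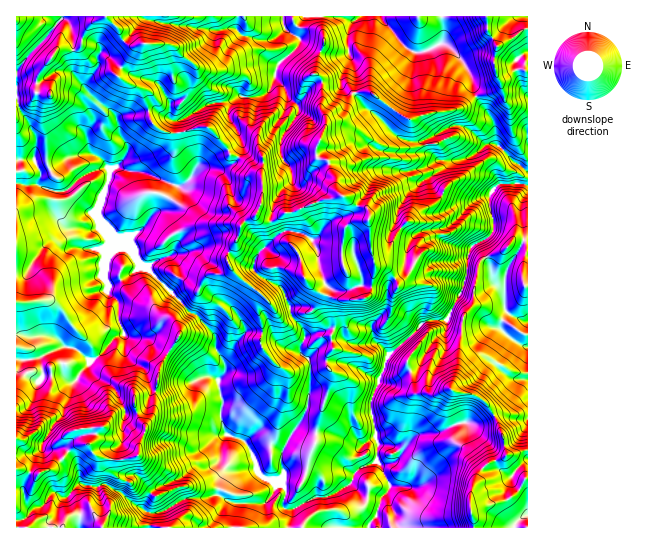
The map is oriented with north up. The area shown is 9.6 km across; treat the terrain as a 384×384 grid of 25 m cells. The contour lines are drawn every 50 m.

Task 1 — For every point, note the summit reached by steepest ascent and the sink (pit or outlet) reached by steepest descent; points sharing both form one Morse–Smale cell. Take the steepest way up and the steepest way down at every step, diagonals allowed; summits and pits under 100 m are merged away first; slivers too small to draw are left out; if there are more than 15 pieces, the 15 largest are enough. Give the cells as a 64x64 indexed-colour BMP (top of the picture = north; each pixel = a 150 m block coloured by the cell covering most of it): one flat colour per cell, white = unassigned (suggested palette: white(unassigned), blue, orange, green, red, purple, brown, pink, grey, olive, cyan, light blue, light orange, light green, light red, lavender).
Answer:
<image width="64" height="64" href="data:image/bmp;base64,Qk12CAAAAAAAAHYAAAAoAAAAQAAAAEAAAAABAAQAAAAAAAAIAAATCwAAEwsAABAAAAAAAAAA////ALR3HwAOf/8ALKAsACgn1gC9Z5QAS1aMAMJ34wB/f38AIr28AM++FwDox64AeLv/AIrfmACWmP8A1bDFABERERERERERERERERERERERERERERFVVVVVVVVVVVVVERERERERERERERERERERERERERERERVVVVVVVVVVVVURERERERERERERERERERERERERERERFVVVVVVVVVVVVRERERERERERERERERERERERERERERERVVVVVVVVVVVVERERERERERERERERERERERERERERERFVVVVVVVVVVVURERERERERERERERERERERERERERERERVVVVVVVVVVVRERERERERERERERERERERERERERERERVVVVVVVVVVVVERERERERERERERERERERERERERERERFVVVVVVVVVVVURERERERERERERERERERERERERERERFVVVVVVVVVVVVREREREREREREREREREREREREREREREVVVVVVVVVVVVVEREREREREREREREREREZmZkRERERERRERVVVVVVVVVURERERERERERERERERGZmZmRERERERFEREVVVVVVVVVRERERERERERERERERGZmZmZkREREREURERERFVVVVVVEREREREREREREREREZmZmZmZERERERRERERERERFVVURERERERERERERERERmZmZmZkRERERRERERERERERFVRERERERERERERERERGZmZmZmRERERFERERERERERERVEREREREREREREREREZmZmZmZkRERERREREREREREREUREREREREREREREREZmZmZmZmRERERFERERERERERERBERERERERERERERERmZmZmZmZEREREd1EREREREREREEREREREREREREREREZmZmZmZkRERERHd1EREREREREQRERERERERERERERERmZmZmZmREREREd3d1ERERERERBEREREREREREREREREpmZmZmRERERERHd3UREREREREEREREREREREREREREimZmZkiEREREREi3d1EREREREQRERERERERERERERESIpmZIiIRERIiIiIt3UREREREZhERERERERERERERERIiIiIiIiIRIiIiIiLd1EREREZmERERERERERERERERIiIiIiIiIiIiIiIiIi3dRERERmYRERERERERERERERIiIiIiIiIiIiIiIiIiIiJERERGZhERERERERERERESIiIiIiIiIiIiIiIiIiIiIiREREZmERERERERERERESIiIiIiIiIiIiIiIiIiIiIiJERERmYRERERERERERESIiIiIiIiIiIiIiIiIiIiIiIiRERGZhERERERERERESIiIiIiIiIiIiIiIiIiIiIiIiJERGZmERERERERERESIiIiIiIiIiIiIiIiIiIiIiIiIkREZmYRERERERERESIiIiIiIiIiIiIiIiIiIiIiIiIiREZmZhERERERERESIiIiIiIiIiIiIiIiIiIiIiIiIiIkRmZmERERERERERIiIiIiIiIiIiIiIiIiIiIiIiIiIiRmZmYREREREREYIiIiIiIiIiIiIiIiIiIiIiIiIiIiImZmZhEREREREYgiIiIiIiIiIiIiIiIiIiIiIiIiIiIiJmZmEREREREYiIgiIiIiIiIiIiIiIiIiIiIiIiIiIiIiZmYREREREYiIiIIiIiIiIiIiIiIiIiIiIiIiIiIiIiJmZhERERERiIiIgiIiIiIiIiIiIiIiIiIiIiIiIiIiJmZmERERERGIiIiIIiIiIiIiIiIiIiIiIiIiIiIiIiImZmYRERERERiIiIiCIiIiIiIiIiIiIiIiIiIiIiJmZmZmZhERzMERGIiIiIIiIiIiIiIiIiIiIiIiIiIiZmZmZmZmzMzMzBERiIiIiIgiIiIiIiIiIiIiIiIiIiJmZmZmZmbMw8zMwRGIiIiIiCIiIiIiIiIiIiIiIiIiIiZmZmZmZswzPMzMwziIiIiIiIiCIiIiIiIiIiIiIiIiImZmZmZqzDMzPMwzM4iIiIiIiIgiIiIiIiIiIiIiIiJmZmZmZqrMMzMzMzMziIiIiIiIiCIiIiIiIiIiIiIiJmZmZmZqqswzMzMzMziIiIiIiIiIIiIiIiIiIiIiIiZmZmZmZqqqzDMzMzMzOIiIiIiIiIgiIiIiIiIiIiImZmZmZmZmqqrMMzMzMzM4iIiIiIiIgiIiIiIiIiIiImZmZmZmZmaqqsMzMzMzMziIiIMziIiCIiIiIiIgAiImZnd2ZmZmaqqqMzMzMzMzMzMzMzM4iIIiIiIiIgACImZnd3d3dmZqqqozMzMzMzMzMzMzMzMzMiIiIu4iAAAmZnd3d3d3dqqqqjMzMzMzMzMzMzMzMzMzMzIi7iIAAHZ3d3d3d3d7uqqqMzMzMzMzMzMzMzMzMzMzMy7u4gAAd3d3d3d3d3u7qqozMzMzMzMzMzMzMzMzMzMz7u7uAAAHd3d3d3d3e7uqqjMzMzMzMzMzMzMzMzMzMzM+7u4AAHd3d3d3d3e7u6qqAzMzMzMzMzMzMzMzMzMzMz7u7gAAd3d3d3d3d7u7qqoAMzMzMzMzMzMzMzMzMzMzMz7ud3d3d3d3d3d7u7uqqgADMzMzMzMzMzMzMzMzMzMzPv93d3d3d3d3d7u7u6qqAAAzMzMzMzMzMzMzMzM///M//3d3d3d3d3d7u7u6qqoAAAMzMzMzMzMzMzAAD/////93d3d3d3d3d3u7u7qqqgAAADMzMzMzMAAAAAAA////93d3d3d3d3d3e7u7uqqq"/>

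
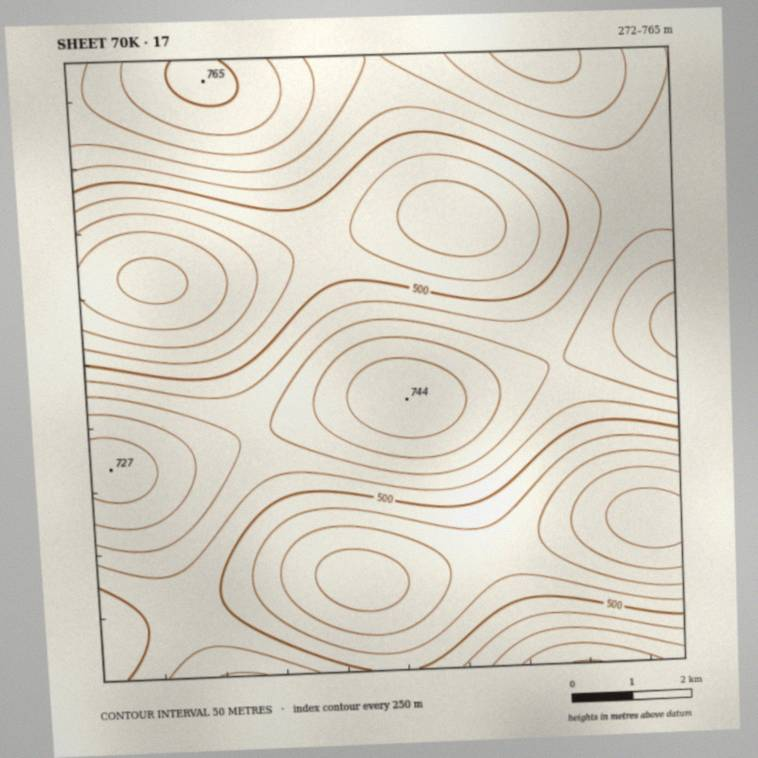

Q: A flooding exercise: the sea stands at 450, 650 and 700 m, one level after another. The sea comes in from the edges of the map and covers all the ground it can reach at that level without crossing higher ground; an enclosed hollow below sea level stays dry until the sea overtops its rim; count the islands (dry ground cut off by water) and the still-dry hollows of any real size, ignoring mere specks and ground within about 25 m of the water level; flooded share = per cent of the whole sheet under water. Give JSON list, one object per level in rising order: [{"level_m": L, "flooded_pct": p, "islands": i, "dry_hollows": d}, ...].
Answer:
[{"level_m": 450, "flooded_pct": 22, "islands": 0, "dry_hollows": 1}, {"level_m": 650, "flooded_pct": 83, "islands": 1, "dry_hollows": 0}, {"level_m": 700, "flooded_pct": 93, "islands": 1, "dry_hollows": 0}]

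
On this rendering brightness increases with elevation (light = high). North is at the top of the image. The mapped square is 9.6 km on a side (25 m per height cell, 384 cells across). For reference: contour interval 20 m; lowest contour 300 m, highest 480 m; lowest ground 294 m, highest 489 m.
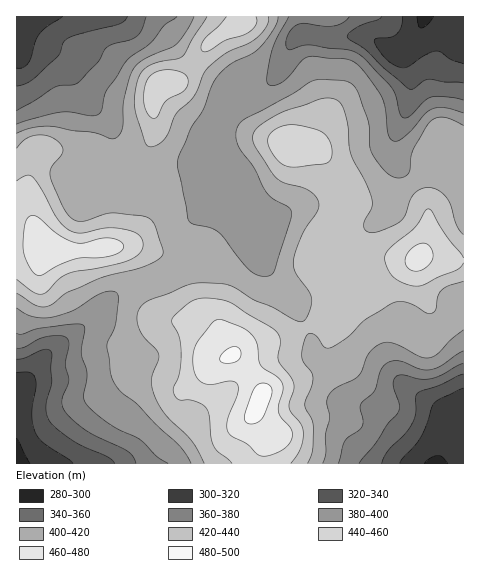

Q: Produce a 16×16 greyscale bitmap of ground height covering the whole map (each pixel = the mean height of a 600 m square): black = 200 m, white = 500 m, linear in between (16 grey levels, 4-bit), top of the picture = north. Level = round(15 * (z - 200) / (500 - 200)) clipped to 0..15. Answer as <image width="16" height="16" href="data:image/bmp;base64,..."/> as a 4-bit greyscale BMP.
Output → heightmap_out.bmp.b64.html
<image width="16" height="16" href="data:image/bmp;base64,Qk32AAAAAAAAAHYAAAAoAAAAEAAAABAAAAABAAQAAAAAAIAAAAATCwAAEwsAABAAAAAAAAAAAAAAABEREQAiIiIAMzMzAERERABVVVUAZmZmAHd3dwCIiIgAmZmZAKqqqgC7u7sAzMzMAN3d3QDu7u4A////AFZ4mrzduYdlZ4mrze26mGVomqzN7bqYdmeavN7cu6mYiJq83ty7urqqqrzMy7u7u8y7u7uqvMzL3d3LuqrMzNzczLqqqru7y9u7uqqqu7u7y6u6qqzMuqu7qruqvMypq5mau6qru6iZeIm8upmqmHdniKvLqZmGZmZ3ibzJiHZV"/>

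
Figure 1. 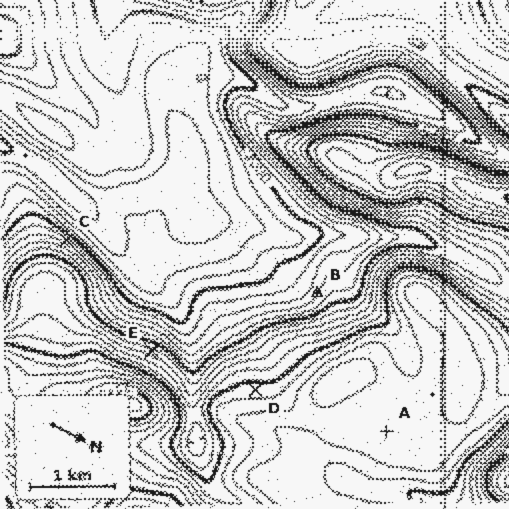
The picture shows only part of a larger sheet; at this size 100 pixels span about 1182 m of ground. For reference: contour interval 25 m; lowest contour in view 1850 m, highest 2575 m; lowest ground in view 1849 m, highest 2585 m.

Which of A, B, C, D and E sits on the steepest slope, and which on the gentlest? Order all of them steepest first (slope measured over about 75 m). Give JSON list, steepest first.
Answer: ["C", "E", "B", "D", "A"]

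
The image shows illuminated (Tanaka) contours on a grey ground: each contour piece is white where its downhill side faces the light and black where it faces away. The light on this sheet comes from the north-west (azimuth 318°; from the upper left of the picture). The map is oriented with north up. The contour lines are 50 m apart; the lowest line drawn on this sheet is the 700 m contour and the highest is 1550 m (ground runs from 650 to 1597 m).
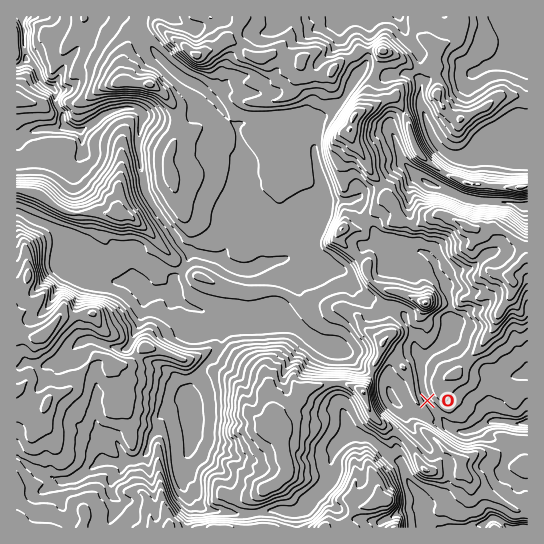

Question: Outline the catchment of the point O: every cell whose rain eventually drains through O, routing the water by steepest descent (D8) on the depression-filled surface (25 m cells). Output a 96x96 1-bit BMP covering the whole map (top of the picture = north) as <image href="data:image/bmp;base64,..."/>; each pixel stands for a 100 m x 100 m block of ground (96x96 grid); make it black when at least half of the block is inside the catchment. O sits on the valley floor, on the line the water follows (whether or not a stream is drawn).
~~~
<image width="96" height="96" href="data:image/bmp;base64,Qk2+BAAAAAAAAD4AAAAoAAAAYAAAAGAAAAABAAEAAAAAAIAEAAATCwAAEwsAAAIAAAAAAAAA////AAAAAAAAAAAAAAAAAAAAAAAAAAAAAAAAAAAAAAAAAAAAAAAAAAAAAAAAAAAAAAAAAAAAAAAAAAAAAAAAAAAAAAAAAAAAAAAAAAAAAAAAAAAAAAAAAAAAAAAAAAAAAAAAAAAAAAAAAAAAAAAAAAAAAAAAAAAAAAAAAAAAAAAAAAAAAAAAAAAAAAAAAAAAAAAAAAAAAAAAAAAAAAAAAAAAAAAAAAAAAAAAAAAAAAAAAAAAAAAAAAAAAAAAAAAAAAAAAAAAAAAAAAAAAAAAAAAAAAAAAAAAAAAAAAAAAAAAAAAAAAAAAAAAAAAAAAAAAAAAAAAAAAAAAAAAAAAAAAAAAAAAAAAAAAAAAAAAAAAAAAAAAAAAAAAAAAAAAAAAAAAAAAAQAAAAAAAAAAAAAAAcAAAAAAAAAAAAAAA+AAAAAAAAAAAAAAA/AAAAAAAAAAAAAAA/AAAAAAAAAAAAAAA/gAAAAAAAAAAAAAB/4AAAAAAAAAAAAAD/8AAAAAAAAAAAAAD/+AAAAAAAAAAAAAH//AAAAAAAAAAAAAP//gAAAAAAAAAAAAf//wAAAAAAAAAAAAf//wAAAAAAAAAAAAP//4AAAAAAAAAAAAP//8AAAAAAAAAAAAP//8AAAAAAAAAAAAP//8AAAAAAAAAAAAP//+AAAAAAAAAAAAf//+AAAAAAAAAAAAf///AAAAAAAAAAAAf///gAAAAAAAAAAAP///gAAAAAAAAAAA////gAAAAAAAAAAD////gAAAAAAAAAAD////gAAAAAAAAAAD////gAAAAAAAAAAH////wAAAAAAAAAAP////4AAAAAAAAAAf////8AAAAAAAAAA/////4AAAAAAAAAB/////wAAAAAAAAAD/////gAAAAAAAAAD////+AAAAAAAAAAAH//+IAAAAAAAAAAAD8P4AAAAAAAAAAAAB8DgAAAAAAAAAAAAA4AAAAAAAAAAAAAAA4AAAAAAAAAAAAAAAQAAAAAAAAAAAAAAAAAAAAAAAAAAAAAAAAAAAAAAAAAAAAAAAAAAAAAAAAAAAAAAAAAAAAAAAAAAAAAAAAAAAAAAAAAAAAAAAAAAAAAAAAAAAAAAAAAAAAAAAAAAAAAAAAAAAAAAAAAAAAAAAAAAAAAAAAAAAAAAAAAAAAAAAAAAAAAAAAAAAAAAAAAAAAAAAAAAAAAAAAAAAAAAAAAAAAAAAAAAAAAAAAAAAAAAAAAAAAAAAAAAAAAAAAAAAAAAAAAAAAAAAAAAAAAAAAAAAAAAAAAAAAAAAAAAAAAAAAAAAAAAAAAAAAAAAAAAAAAAAAAAAAAAAAAAAAAAAAAAAAAAAAAAAAAAAAAAAAAAAAAAAAAAAAAAAAAAAAAAAAAAAAAAAAAAAAAAAAAAAAAAAAAAAAAAAAAAAAAAAAAAAAAAAAAAAAAAAAAAAAAAAAAAAAAAAAAAAAAAAAAAAAAAAAAAAAAAAAAAAAAAAAAAAAAAAAAAAAAAAAAAAAAAAAAAAAAAAAAAAAAAAAAAAAAAAAAAAAAAAAAAAAAAAA="/>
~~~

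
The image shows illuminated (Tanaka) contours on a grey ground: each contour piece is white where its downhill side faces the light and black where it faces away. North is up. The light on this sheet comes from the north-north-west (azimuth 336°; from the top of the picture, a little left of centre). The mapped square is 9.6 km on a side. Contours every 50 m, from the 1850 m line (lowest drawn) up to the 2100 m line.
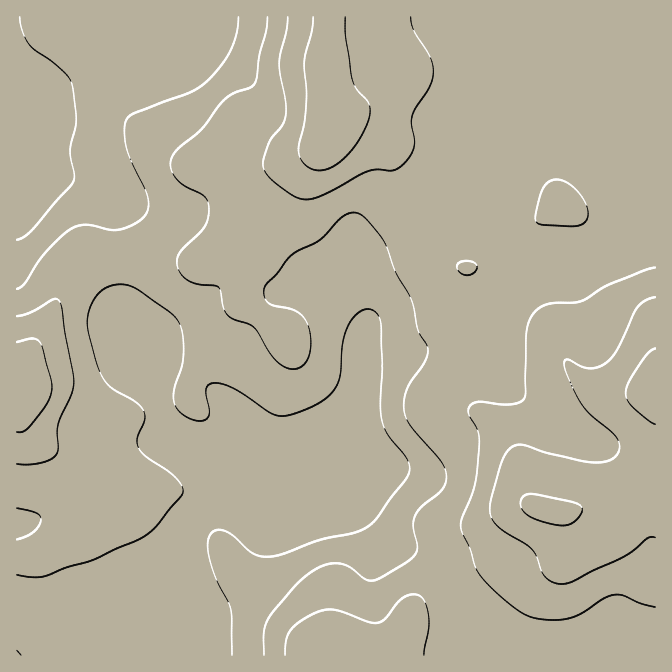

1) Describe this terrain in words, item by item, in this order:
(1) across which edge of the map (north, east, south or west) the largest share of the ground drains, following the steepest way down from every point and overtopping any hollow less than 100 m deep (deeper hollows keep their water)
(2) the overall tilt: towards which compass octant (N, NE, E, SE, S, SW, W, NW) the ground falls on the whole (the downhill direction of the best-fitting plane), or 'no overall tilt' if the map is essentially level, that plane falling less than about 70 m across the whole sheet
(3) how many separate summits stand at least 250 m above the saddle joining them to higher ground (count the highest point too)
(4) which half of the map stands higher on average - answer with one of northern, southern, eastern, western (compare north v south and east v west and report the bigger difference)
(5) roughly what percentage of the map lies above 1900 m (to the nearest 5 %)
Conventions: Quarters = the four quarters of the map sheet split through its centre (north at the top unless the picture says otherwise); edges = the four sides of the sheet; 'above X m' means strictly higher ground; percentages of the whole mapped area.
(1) Most of the ground drains across the southern edge.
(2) On the whole the ground falls towards the west.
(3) There is 1 summit with 250 m or more of prominence.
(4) The eastern half stands higher on average than the western half.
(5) Ground above 1900 m makes up about 75 % of the sheet.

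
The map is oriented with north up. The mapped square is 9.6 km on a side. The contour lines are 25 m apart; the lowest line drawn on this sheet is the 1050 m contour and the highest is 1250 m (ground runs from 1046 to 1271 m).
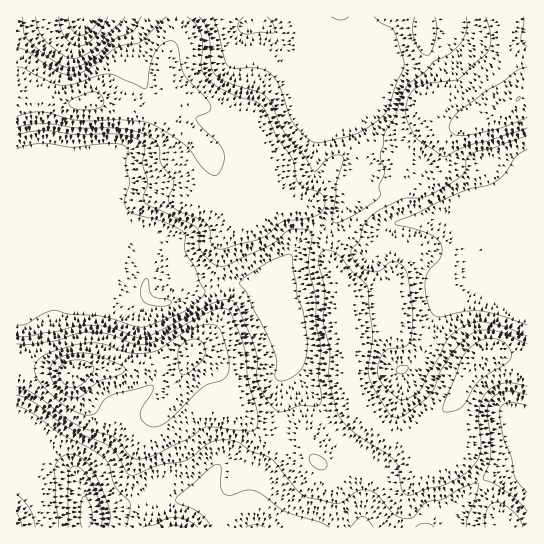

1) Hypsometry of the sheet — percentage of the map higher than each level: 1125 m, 70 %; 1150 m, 50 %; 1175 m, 32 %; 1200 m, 10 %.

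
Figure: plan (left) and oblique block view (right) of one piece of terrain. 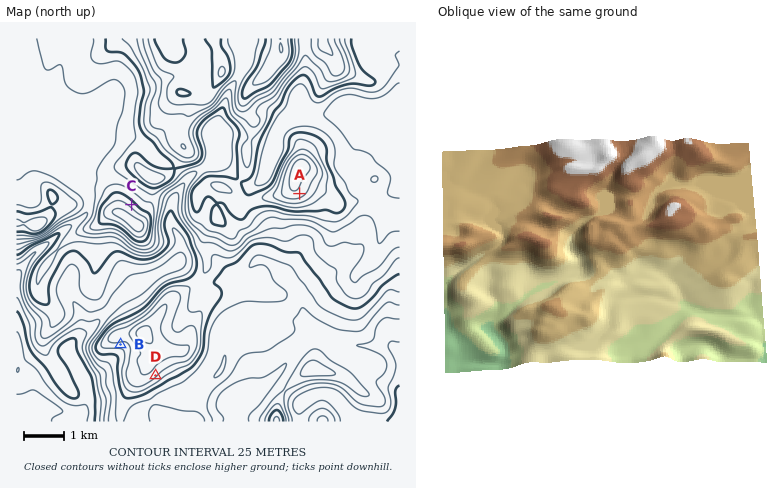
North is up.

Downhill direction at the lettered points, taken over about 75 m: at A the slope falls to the SE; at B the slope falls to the S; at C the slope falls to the NE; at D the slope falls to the SE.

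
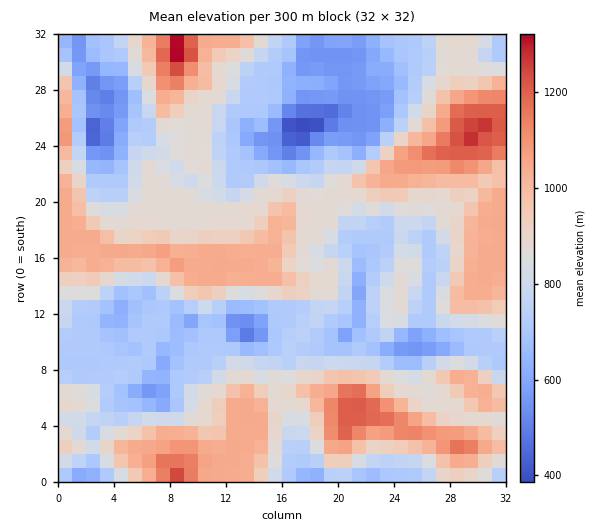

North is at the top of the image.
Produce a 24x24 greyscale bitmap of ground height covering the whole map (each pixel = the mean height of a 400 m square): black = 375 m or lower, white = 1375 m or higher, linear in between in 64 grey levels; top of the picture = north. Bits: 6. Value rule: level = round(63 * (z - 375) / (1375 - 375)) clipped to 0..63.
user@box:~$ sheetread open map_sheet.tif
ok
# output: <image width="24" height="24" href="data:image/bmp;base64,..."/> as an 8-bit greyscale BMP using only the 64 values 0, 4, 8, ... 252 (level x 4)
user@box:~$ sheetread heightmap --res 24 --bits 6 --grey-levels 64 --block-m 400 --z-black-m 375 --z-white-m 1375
<image width="24" height="24" href="data:image/bmp;base64,Qk12BgAAAAAAADYEAAAoAAAAGAAAABgAAAABAAgAAAAAAEACAAATCwAAEwsAAAABAAAAAAAAAAAAAAEBAQACAgIAAwMDAAQEBAAFBQUABgYGAAcHBwAICAgACQkJAAoKCgALCwsADAwMAA0NDQAODg4ADw8PABAQEAAREREAEhISABMTEwAUFBQAFRUVABYWFgAXFxcAGBgYABkZGQAaGhoAGxsbABwcHAAdHR0AHh4eAB8fHwAgICAAISEhACIiIgAjIyMAJCQkACUlJQAmJiYAJycnACgoKAApKSkAKioqACsrKwAsLCwALS0tAC4uLgAvLy8AMDAwADExMQAyMjIAMzMzADQ0NAA1NTUANjY2ADc3NwA4ODgAOTk5ADo6OgA7OzsAPDw8AD09PQA+Pj4APz8/AEBAQABBQUEAQkJCAENDQwBEREQARUVFAEZGRgBHR0cASEhIAElJSQBKSkoAS0tLAExMTABNTU0ATk5OAE9PTwBQUFAAUVFRAFJSUgBTU1MAVFRUAFVVVQBWVlYAV1dXAFhYWABZWVkAWlpaAFtbWwBcXFwAXV1dAF5eXgBfX18AYGBgAGFhYQBiYmIAY2NjAGRkZABlZWUAZmZmAGdnZwBoaGgAaWlpAGpqagBra2sAbGxsAG1tbQBubm4Ab29vAHBwcABxcXEAcnJyAHNzcwB0dHQAdXV1AHZ2dgB3d3cAeHh4AHl5eQB6enoAe3t7AHx8fAB9fX0Afn5+AH9/fwCAgIAAgYGBAIKCggCDg4MAhISEAIWFhQCGhoYAh4eHAIiIiACJiYkAioqKAIuLiwCMjIwAjY2NAI6OjgCPj48AkJCQAJGRkQCSkpIAk5OTAJSUlACVlZUAlpaWAJeXlwCYmJgAmZmZAJqamgCbm5sAnJycAJ2dnQCenp4An5+fAKCgoAChoaEAoqKiAKOjowCkpKQApaWlAKampgCnp6cAqKioAKmpqQCqqqoAq6urAKysrACtra0Arq6uAK+vrwCwsLAAsbGxALKysgCzs7MAtLS0ALW1tQC2trYAt7e3ALi4uAC5ubkAurq6ALu7uwC8vLwAvb29AL6+vgC/v78AwMDAAMHBwQDCwsIAw8PDAMTExADFxcUAxsbGAMfHxwDIyMgAycnJAMrKygDLy8sAzMzMAM3NzQDOzs4Az8/PANDQ0ADR0dEA0tLSANPT0wDU1NQA1dXVANbW1gDX19cA2NjYANnZ2QDa2toA29vbANzc3ADd3d0A3t7eAN/f3wDg4OAA4eHhAOLi4gDj4+MA5OTkAOXl5QDm5uYA5+fnAOjo6ADp6ekA6urqAOvr6wDs7OwA7e3tAO7u7gDv7+8A8PDwAPHx8QDy8vIA8/PzAPT09AD19fUA9vb2APf39wD4+PgA+fn5APr6+gD7+/sA/Pz8AP39/QD+/v4A////AFQ8WHygvNi0qKigdFRAYGRQVFRYhJCEaIBsfKSouLywqKiogFhcmJx8dHiEoLiojIBkcISUqKigmKiojGhssMiwrLi4tLiolHRwYFxkZGiAiKiojHSAtNDQzLSciICEgIB8YEg8MFR8hKSkhICcsNDIpIx8gIikoGBcWFhIQFRgcISAeICMmKCYiHh8jKScdFRUVFRUQFBUWGxgYFxkZGRkWEBIZHBgVFhUVFBUUEhUVEA0TFxYUERUSDQwOExUWGBUSERUVERIUCgoUFhgWEhMcGRUYGhsdGhgVEBQVFRsaFBQWGBkbFhIdHhYcJyclICEdFxYbIygoJSUnJiEgFxIcHxgaJyopJykoJSUmKyoqKiopIR8fGRIXHxoXJCoqKioqKSkrKCkpKCkqIx8bFhQWHBcYIioqKikjICAhICAgISMoJSAfFxYWGhccIyoqKiMeHiAgICAgICAlJiAgHR0bHh4gISgqKh0WFx8gHx0cGR0gIR4fICImJSIhIyQqJBkUFR8fGx4cFRYaGBYcHiYqKysqKyklJBILEhwcHyAaFRINCRAVExQiLDAzNDMvKgsGEBYbHh8aFAwLAwULDAsUISkvNjg0JwsJDxYhIR8bFBQQBAIECQsNFyAqNDY1JQ4IDBgnJiAfGBUVDgsLCwsMFBwlLTAxIAoLDx0sMCghGxYVEA8NCw0OExggIiImFQwTFiIwOC0iHxkWEAsLCw0QFBYeIB4ZEA8VGiQwOy4pKCIZFAsNDQ0TFRUfIB8WA=="/>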